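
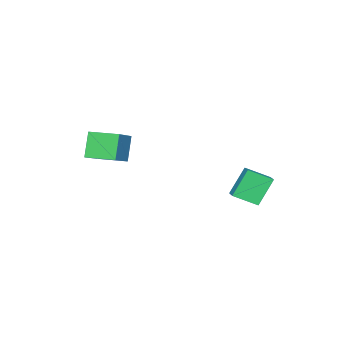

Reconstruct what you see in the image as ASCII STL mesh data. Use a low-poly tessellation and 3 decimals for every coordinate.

solid 
facet normal -0.549 0.145 0.823
outer loop
vertex -2.918 2.585 0.034
vertex -2.36 3.117 0.312
vertex -3.583 3.607 -0.589
endloop
endfacet
facet normal -0.680 -0.650 -0.339
outer loop
vertex -2.66 3.363 -1.972
vertex -2.918 2.585 0.034
vertex -3.583 3.607 -0.589
endloop
endfacet
facet normal -0.548 0.146 0.823
outer loop
vertex -3.583 3.607 -0.589
vertex -2.36 3.117 0.312
vertex -3.024 4.14 -0.311
endloop
endfacet
facet normal -0.485 0.746 -0.455
outer loop
vertex -3.024 4.14 -0.311
vertex -2.66 3.363 -1.972
vertex -3.583 3.607 -0.589
endloop
endfacet
facet normal 0.485 -0.747 0.455
outer loop
vertex -2.918 2.585 0.034
vertex -1.437 2.873 -1.071
vertex -2.36 3.117 0.312
endloop
endfacet
facet normal -0.681 -0.649 -0.339
outer loop
vertex -1.996 2.34 -1.349
vertex -2.918 2.585 0.034
vertex -2.66 3.363 -1.972
endloop
endfacet
facet normal 0.485 -0.746 0.456
outer loop
vertex -1.996 2.34 -1.349
vertex -1.437 2.873 -1.071
vertex -2.918 2.585 0.034
endloop
endfacet
facet normal 0.681 0.649 0.340
outer loop
vertex -2.36 3.117 0.312
vertex -1.437 2.873 -1.071
vertex -3.024 4.14 -0.311
endloop
endfacet
facet normal -0.485 0.747 -0.456
outer loop
vertex -2.102 3.895 -1.694
vertex -2.66 3.363 -1.972
vertex -3.024 4.14 -0.311
endloop
endfacet
facet normal 0.681 0.649 0.339
outer loop
vertex -3.024 4.14 -0.311
vertex -1.437 2.873 -1.071
vertex -2.102 3.895 -1.694
endloop
endfacet
facet normal 0.549 -0.145 -0.823
outer loop
vertex -2.102 3.895 -1.694
vertex -1.996 2.34 -1.349
vertex -2.66 3.363 -1.972
endloop
endfacet
facet normal 0.548 -0.145 -0.824
outer loop
vertex -1.437 2.873 -1.071
vertex -1.996 2.34 -1.349
vertex -2.102 3.895 -1.694
endloop
endfacet
facet normal -0.824 -0.254 -0.507
outer loop
vertex -0.069 -3.699 1.655
vertex -0.547 -2.268 1.715
vertex 0.641 -3.407 0.356
endloop
endfacet
facet normal 0.317 -0.948 -0.040
outer loop
vertex 2.247 -2.912 1.345
vertex -0.069 -3.699 1.655
vertex 0.641 -3.407 0.356
endloop
endfacet
facet normal -0.824 -0.254 -0.507
outer loop
vertex 0.641 -3.407 0.356
vertex -0.547 -2.268 1.715
vertex 0.163 -1.976 0.415
endloop
endfacet
facet normal 0.471 0.193 -0.861
outer loop
vertex 0.163 -1.976 0.415
vertex 2.247 -2.912 1.345
vertex 0.641 -3.407 0.356
endloop
endfacet
facet normal -0.471 -0.193 0.861
outer loop
vertex -0.069 -3.699 1.655
vertex 1.059 -1.773 2.704
vertex -0.547 -2.268 1.715
endloop
endfacet
facet normal 0.317 -0.948 -0.040
outer loop
vertex 1.537 -3.204 2.645
vertex -0.069 -3.699 1.655
vertex 2.247 -2.912 1.345
endloop
endfacet
facet normal -0.471 -0.193 0.861
outer loop
vertex 1.537 -3.204 2.645
vertex 1.059 -1.773 2.704
vertex -0.069 -3.699 1.655
endloop
endfacet
facet normal -0.317 0.948 0.040
outer loop
vertex -0.547 -2.268 1.715
vertex 1.059 -1.773 2.704
vertex 0.163 -1.976 0.415
endloop
endfacet
facet normal 0.471 0.193 -0.861
outer loop
vertex 1.769 -1.481 1.405
vertex 2.247 -2.912 1.345
vertex 0.163 -1.976 0.415
endloop
endfacet
facet normal -0.317 0.948 0.040
outer loop
vertex 0.163 -1.976 0.415
vertex 1.059 -1.773 2.704
vertex 1.769 -1.481 1.405
endloop
endfacet
facet normal 0.824 0.254 0.507
outer loop
vertex 1.769 -1.481 1.405
vertex 1.537 -3.204 2.645
vertex 2.247 -2.912 1.345
endloop
endfacet
facet normal 0.823 0.254 0.507
outer loop
vertex 1.059 -1.773 2.704
vertex 1.537 -3.204 2.645
vertex 1.769 -1.481 1.405
endloop
endfacet

endsolid


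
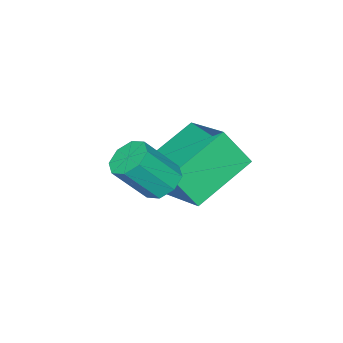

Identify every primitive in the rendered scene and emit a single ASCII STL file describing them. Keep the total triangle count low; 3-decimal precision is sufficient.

solid 
facet normal -0.505 0.376 -0.777
outer loop
vertex 2.419 3.996 1.248
vertex 1.974 4.102 1.589
vertex 2.438 4.393 1.428
endloop
endfacet
facet normal 0.862 0.174 -0.475
outer loop
vertex 2.419 3.996 1.248
vertex 2.438 4.393 1.428
vertex 3.07 3.511 2.251
endloop
endfacet
facet normal 0.862 0.174 -0.475
outer loop
vertex 3.07 3.511 2.251
vertex 2.438 4.393 1.428
vertex 3.089 3.908 2.431
endloop
endfacet
facet normal 0.504 -0.376 0.777
outer loop
vertex 3.07 3.511 2.251
vertex 3.089 3.908 2.431
vertex 2.626 3.618 2.591
endloop
endfacet
facet normal -0.505 0.375 -0.777
outer loop
vertex 2.438 4.393 1.428
vertex 1.974 4.102 1.589
vertex 2.185 4.62 1.702
endloop
endfacet
facet normal 0.640 0.767 -0.045
outer loop
vertex 2.438 4.393 1.428
vertex 2.185 4.62 1.702
vertex 3.089 3.908 2.431
endloop
endfacet
facet normal 0.641 0.766 -0.046
outer loop
vertex 3.089 3.908 2.431
vertex 2.185 4.62 1.702
vertex 2.837 4.135 2.704
endloop
endfacet
facet normal 0.504 -0.376 0.778
outer loop
vertex 3.089 3.908 2.431
vertex 2.837 4.135 2.704
vertex 2.626 3.618 2.591
endloop
endfacet
facet normal -0.504 0.375 -0.778
outer loop
vertex 2.185 4.62 1.702
vertex 1.974 4.102 1.589
vertex 1.809 4.544 1.909
endloop
endfacet
facet normal 0.043 0.910 0.412
outer loop
vertex 2.185 4.62 1.702
vertex 1.809 4.544 1.909
vertex 2.837 4.135 2.704
endloop
endfacet
facet normal 0.044 0.910 0.412
outer loop
vertex 2.837 4.135 2.704
vertex 1.809 4.544 1.909
vertex 2.46 4.059 2.912
endloop
endfacet
facet normal 0.505 -0.376 0.777
outer loop
vertex 2.837 4.135 2.704
vertex 2.46 4.059 2.912
vertex 2.626 3.618 2.591
endloop
endfacet
facet normal -0.505 0.374 -0.778
outer loop
vertex 1.809 4.544 1.909
vertex 1.974 4.102 1.589
vertex 1.53 4.209 1.929
endloop
endfacet
facet normal -0.579 0.520 0.628
outer loop
vertex 1.809 4.544 1.909
vertex 1.53 4.209 1.929
vertex 2.46 4.059 2.912
endloop
endfacet
facet normal -0.579 0.520 0.628
outer loop
vertex 2.46 4.059 2.912
vertex 1.53 4.209 1.929
vertex 2.181 3.724 2.932
endloop
endfacet
facet normal 0.506 -0.375 0.777
outer loop
vertex 2.46 4.059 2.912
vertex 2.181 3.724 2.932
vertex 2.626 3.618 2.591
endloop
endfacet
facet normal -0.504 0.376 -0.777
outer loop
vertex 1.53 4.209 1.929
vertex 1.974 4.102 1.589
vertex 1.511 3.812 1.749
endloop
endfacet
facet normal -0.862 -0.174 0.475
outer loop
vertex 1.53 4.209 1.929
vertex 1.511 3.812 1.749
vertex 2.181 3.724 2.932
endloop
endfacet
facet normal -0.862 -0.174 0.475
outer loop
vertex 2.181 3.724 2.932
vertex 1.511 3.812 1.749
vertex 2.162 3.327 2.752
endloop
endfacet
facet normal 0.505 -0.376 0.777
outer loop
vertex 2.181 3.724 2.932
vertex 2.162 3.327 2.752
vertex 2.626 3.618 2.591
endloop
endfacet
facet normal -0.504 0.376 -0.778
outer loop
vertex 1.511 3.812 1.749
vertex 1.974 4.102 1.589
vertex 1.763 3.585 1.476
endloop
endfacet
facet normal -0.641 -0.766 0.045
outer loop
vertex 1.511 3.812 1.749
vertex 1.763 3.585 1.476
vertex 2.162 3.327 2.752
endloop
endfacet
facet normal -0.640 -0.767 0.045
outer loop
vertex 2.162 3.327 2.752
vertex 1.763 3.585 1.476
vertex 2.415 3.1 2.478
endloop
endfacet
facet normal 0.505 -0.375 0.777
outer loop
vertex 2.162 3.327 2.752
vertex 2.415 3.1 2.478
vertex 2.626 3.618 2.591
endloop
endfacet
facet normal -0.505 0.376 -0.777
outer loop
vertex 1.763 3.585 1.476
vertex 1.974 4.102 1.589
vertex 2.14 3.661 1.268
endloop
endfacet
facet normal -0.044 -0.910 -0.412
outer loop
vertex 1.763 3.585 1.476
vertex 2.14 3.661 1.268
vertex 2.415 3.1 2.478
endloop
endfacet
facet normal -0.043 -0.910 -0.412
outer loop
vertex 2.415 3.1 2.478
vertex 2.14 3.661 1.268
vertex 2.791 3.176 2.271
endloop
endfacet
facet normal 0.504 -0.375 0.778
outer loop
vertex 2.415 3.1 2.478
vertex 2.791 3.176 2.271
vertex 2.626 3.618 2.591
endloop
endfacet
facet normal -0.506 0.375 -0.777
outer loop
vertex 2.14 3.661 1.268
vertex 1.974 4.102 1.589
vertex 2.419 3.996 1.248
endloop
endfacet
facet normal 0.579 -0.520 -0.628
outer loop
vertex 2.14 3.661 1.268
vertex 2.419 3.996 1.248
vertex 2.791 3.176 2.271
endloop
endfacet
facet normal 0.579 -0.520 -0.628
outer loop
vertex 2.791 3.176 2.271
vertex 2.419 3.996 1.248
vertex 3.07 3.511 2.251
endloop
endfacet
facet normal 0.505 -0.374 0.778
outer loop
vertex 2.791 3.176 2.271
vertex 3.07 3.511 2.251
vertex 2.626 3.618 2.591
endloop
endfacet
facet normal -0.304 0.477 -0.824
outer loop
vertex -0.311 4.919 1.369
vertex 1.336 4.638 0.598
vertex -0.845 3.499 0.744
endloop
endfacet
facet normal -0.895 0.152 0.419
outer loop
vertex -0.476 2.922 1.742
vertex -0.311 4.919 1.369
vertex -0.845 3.499 0.744
endloop
endfacet
facet normal -0.304 0.477 -0.824
outer loop
vertex -0.845 3.499 0.744
vertex 1.336 4.638 0.598
vertex 0.802 3.219 -0.026
endloop
endfacet
facet normal -0.325 -0.866 -0.380
outer loop
vertex 0.802 3.219 -0.026
vertex -0.476 2.922 1.742
vertex -0.845 3.499 0.744
endloop
endfacet
facet normal 0.326 0.866 0.380
outer loop
vertex -0.311 4.919 1.369
vertex 1.705 4.061 1.596
vertex 1.336 4.638 0.598
endloop
endfacet
facet normal -0.895 0.152 0.419
outer loop
vertex 0.058 4.341 2.366
vertex -0.311 4.919 1.369
vertex -0.476 2.922 1.742
endloop
endfacet
facet normal 0.325 0.865 0.381
outer loop
vertex 0.058 4.341 2.366
vertex 1.705 4.061 1.596
vertex -0.311 4.919 1.369
endloop
endfacet
facet normal 0.895 -0.153 -0.419
outer loop
vertex 1.336 4.638 0.598
vertex 1.705 4.061 1.596
vertex 0.802 3.219 -0.026
endloop
endfacet
facet normal -0.326 -0.865 -0.381
outer loop
vertex 1.171 2.641 0.971
vertex -0.476 2.922 1.742
vertex 0.802 3.219 -0.026
endloop
endfacet
facet normal 0.895 -0.152 -0.419
outer loop
vertex 0.802 3.219 -0.026
vertex 1.705 4.061 1.596
vertex 1.171 2.641 0.971
endloop
endfacet
facet normal 0.305 -0.477 0.824
outer loop
vertex 1.171 2.641 0.971
vertex 0.058 4.341 2.366
vertex -0.476 2.922 1.742
endloop
endfacet
facet normal 0.304 -0.477 0.824
outer loop
vertex 1.705 4.061 1.596
vertex 0.058 4.341 2.366
vertex 1.171 2.641 0.971
endloop
endfacet

endsolid


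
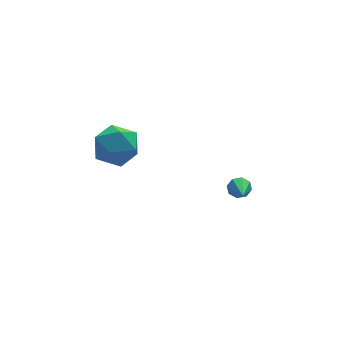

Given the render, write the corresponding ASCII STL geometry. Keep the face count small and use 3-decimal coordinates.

solid 
facet normal -0.935 0.354 -0.030
outer loop
vertex -3.345 4.439 1.891
vertex -3.737 3.393 1.753
vertex -3.611 3.814 2.789
endloop
endfacet
facet normal -0.519 0.766 0.379
outer loop
vertex -3.345 4.439 1.891
vertex -3.611 3.814 2.789
vertex -2.678 4.442 2.797
endloop
endfacet
facet normal 0.024 0.999 -0.021
outer loop
vertex -3.345 4.439 1.891
vertex -2.678 4.442 2.797
vertex -2.227 4.409 1.767
endloop
endfacet
facet normal -0.056 0.733 -0.678
outer loop
vertex -3.345 4.439 1.891
vertex -2.227 4.409 1.767
vertex -2.882 3.761 1.121
endloop
endfacet
facet normal -0.649 0.333 -0.684
outer loop
vertex -3.345 4.439 1.891
vertex -2.882 3.761 1.121
vertex -3.737 3.393 1.753
endloop
endfacet
facet normal -0.249 0.359 0.899
outer loop
vertex -2.678 4.442 2.797
vertex -3.611 3.814 2.789
vertex -2.658 3.399 3.219
endloop
endfacet
facet normal -0.922 -0.307 0.237
outer loop
vertex -3.611 3.814 2.789
vertex -3.737 3.393 1.753
vertex -3.313 2.751 2.573
endloop
endfacet
facet normal -0.460 -0.341 -0.820
outer loop
vertex -3.737 3.393 1.753
vertex -2.882 3.761 1.121
vertex -2.862 2.718 1.543
endloop
endfacet
facet normal 0.499 0.305 -0.811
outer loop
vertex -2.882 3.761 1.121
vertex -2.227 4.409 1.767
vertex -1.929 3.346 1.551
endloop
endfacet
facet normal 0.628 0.736 0.252
outer loop
vertex -2.227 4.409 1.767
vertex -2.678 4.442 2.797
vertex -1.803 3.767 2.587
endloop
endfacet
facet normal 0.056 -0.733 0.678
outer loop
vertex -2.195 2.721 2.449
vertex -2.658 3.399 3.219
vertex -3.313 2.751 2.573
endloop
endfacet
facet normal -0.024 -0.999 0.021
outer loop
vertex -2.195 2.721 2.449
vertex -3.313 2.751 2.573
vertex -2.862 2.718 1.543
endloop
endfacet
facet normal 0.519 -0.766 -0.379
outer loop
vertex -2.195 2.721 2.449
vertex -2.862 2.718 1.543
vertex -1.929 3.346 1.551
endloop
endfacet
facet normal 0.935 -0.354 0.030
outer loop
vertex -2.195 2.721 2.449
vertex -1.929 3.346 1.551
vertex -1.803 3.767 2.587
endloop
endfacet
facet normal 0.649 -0.333 0.684
outer loop
vertex -2.195 2.721 2.449
vertex -1.803 3.767 2.587
vertex -2.658 3.399 3.219
endloop
endfacet
facet normal -0.499 -0.305 0.811
outer loop
vertex -3.313 2.751 2.573
vertex -2.658 3.399 3.219
vertex -3.611 3.814 2.789
endloop
endfacet
facet normal -0.628 -0.736 -0.252
outer loop
vertex -2.862 2.718 1.543
vertex -3.313 2.751 2.573
vertex -3.737 3.393 1.753
endloop
endfacet
facet normal 0.249 -0.359 -0.899
outer loop
vertex -1.929 3.346 1.551
vertex -2.862 2.718 1.543
vertex -2.882 3.761 1.121
endloop
endfacet
facet normal 0.922 0.307 -0.237
outer loop
vertex -1.803 3.767 2.587
vertex -1.929 3.346 1.551
vertex -2.227 4.409 1.767
endloop
endfacet
facet normal 0.460 0.341 0.820
outer loop
vertex -2.658 3.399 3.219
vertex -1.803 3.767 2.587
vertex -2.678 4.442 2.797
endloop
endfacet
facet normal 0.240 0.847 -0.474
outer loop
vertex 3.369 3.744 -2.43
vertex 2.873 3.738 -2.692
vertex 3.065 3.953 -2.211
endloop
endfacet
facet normal 0.551 -0.070 0.832
outer loop
vertex 3.369 3.744 -2.43
vertex 3.065 3.953 -2.211
vertex 2.507 2.442 -1.968
endloop
endfacet
facet normal 0.241 0.847 -0.475
outer loop
vertex 3.065 3.953 -2.211
vertex 2.873 3.738 -2.692
vertex 2.649 4.036 -2.274
endloop
endfacet
facet normal -0.108 0.197 0.974
outer loop
vertex 3.065 3.953 -2.211
vertex 2.649 4.036 -2.274
vertex 2.507 2.442 -1.968
endloop
endfacet
facet normal 0.239 0.847 -0.475
outer loop
vertex 2.649 4.036 -2.274
vertex 2.873 3.738 -2.692
vertex 2.365 3.944 -2.581
endloop
endfacet
facet normal -0.748 0.189 0.636
outer loop
vertex 2.649 4.036 -2.274
vertex 2.365 3.944 -2.581
vertex 2.507 2.442 -1.968
endloop
endfacet
facet normal 0.241 0.848 -0.471
outer loop
vertex 2.365 3.944 -2.581
vertex 2.873 3.738 -2.692
vertex 2.378 3.733 -2.954
endloop
endfacet
facet normal -0.996 -0.088 0.015
outer loop
vertex 2.365 3.944 -2.581
vertex 2.378 3.733 -2.954
vertex 2.507 2.442 -1.968
endloop
endfacet
facet normal 0.242 0.847 -0.473
outer loop
vertex 2.378 3.733 -2.954
vertex 2.873 3.738 -2.692
vertex 2.682 3.524 -3.173
endloop
endfacet
facet normal -0.705 -0.473 -0.528
outer loop
vertex 2.378 3.733 -2.954
vertex 2.682 3.524 -3.173
vertex 2.507 2.442 -1.968
endloop
endfacet
facet normal 0.241 0.848 -0.473
outer loop
vertex 2.682 3.524 -3.173
vertex 2.873 3.738 -2.692
vertex 3.098 3.441 -3.11
endloop
endfacet
facet normal -0.046 -0.740 -0.671
outer loop
vertex 2.682 3.524 -3.173
vertex 3.098 3.441 -3.11
vertex 2.507 2.442 -1.968
endloop
endfacet
facet normal 0.238 0.848 -0.474
outer loop
vertex 3.098 3.441 -3.11
vertex 2.873 3.738 -2.692
vertex 3.382 3.533 -2.803
endloop
endfacet
facet normal 0.596 -0.732 -0.332
outer loop
vertex 3.098 3.441 -3.11
vertex 3.382 3.533 -2.803
vertex 2.507 2.442 -1.968
endloop
endfacet
facet normal 0.239 0.849 -0.472
outer loop
vertex 3.382 3.533 -2.803
vertex 2.873 3.738 -2.692
vertex 3.369 3.744 -2.43
endloop
endfacet
facet normal 0.842 -0.456 0.287
outer loop
vertex 3.382 3.533 -2.803
vertex 3.369 3.744 -2.43
vertex 2.507 2.442 -1.968
endloop
endfacet

endsolid


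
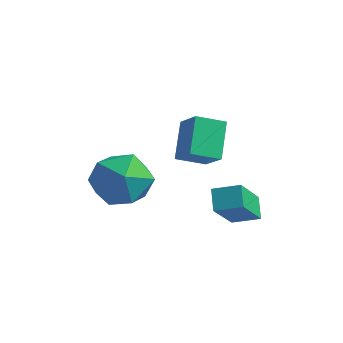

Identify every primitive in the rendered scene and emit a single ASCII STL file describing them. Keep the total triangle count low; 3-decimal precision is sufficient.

solid 
facet normal -0.536 0.518 0.666
outer loop
vertex -1.39 1.504 -0.791
vertex -0.596 1.967 -0.513
vertex -1.696 2.769 -2.021
endloop
endfacet
facet normal -0.826 -0.482 -0.290
outer loop
vertex -1.224 2.313 -2.607
vertex -1.39 1.504 -0.791
vertex -1.696 2.769 -2.021
endloop
endfacet
facet normal -0.536 0.518 0.667
outer loop
vertex -1.696 2.769 -2.021
vertex -0.596 1.967 -0.513
vertex -0.902 3.232 -1.742
endloop
endfacet
facet normal -0.171 0.706 -0.687
outer loop
vertex -0.902 3.232 -1.742
vertex -1.224 2.313 -2.607
vertex -1.696 2.769 -2.021
endloop
endfacet
facet normal 0.171 -0.706 0.687
outer loop
vertex -1.39 1.504 -0.791
vertex -0.124 1.511 -1.099
vertex -0.596 1.967 -0.513
endloop
endfacet
facet normal -0.827 -0.482 -0.290
outer loop
vertex -0.918 1.048 -1.378
vertex -1.39 1.504 -0.791
vertex -1.224 2.313 -2.607
endloop
endfacet
facet normal 0.171 -0.707 0.686
outer loop
vertex -0.918 1.048 -1.378
vertex -0.124 1.511 -1.099
vertex -1.39 1.504 -0.791
endloop
endfacet
facet normal 0.827 0.482 0.291
outer loop
vertex -0.596 1.967 -0.513
vertex -0.124 1.511 -1.099
vertex -0.902 3.232 -1.742
endloop
endfacet
facet normal -0.172 0.706 -0.687
outer loop
vertex -0.43 2.776 -2.329
vertex -1.224 2.313 -2.607
vertex -0.902 3.232 -1.742
endloop
endfacet
facet normal 0.827 0.482 0.290
outer loop
vertex -0.902 3.232 -1.742
vertex -0.124 1.511 -1.099
vertex -0.43 2.776 -2.329
endloop
endfacet
facet normal 0.536 -0.518 -0.667
outer loop
vertex -0.43 2.776 -2.329
vertex -0.918 1.048 -1.378
vertex -1.224 2.313 -2.607
endloop
endfacet
facet normal 0.536 -0.518 -0.666
outer loop
vertex -0.124 1.511 -1.099
vertex -0.918 1.048 -1.378
vertex -0.43 2.776 -2.329
endloop
endfacet
facet normal -0.353 0.585 0.730
outer loop
vertex -2.443 1.282 1.872
vertex -1.574 0.971 2.541
vertex -1.884 2.069 1.512
endloop
endfacet
facet normal -0.762 0.273 -0.587
outer loop
vertex -1.366 1.209 0.439
vertex -2.443 1.282 1.872
vertex -1.884 2.069 1.512
endloop
endfacet
facet normal -0.353 0.585 0.730
outer loop
vertex -1.884 2.069 1.512
vertex -1.574 0.971 2.541
vertex -1.015 1.757 2.182
endloop
endfacet
facet normal 0.543 0.763 -0.349
outer loop
vertex -1.015 1.757 2.182
vertex -1.366 1.209 0.439
vertex -1.884 2.069 1.512
endloop
endfacet
facet normal -0.543 -0.764 0.350
outer loop
vertex -2.443 1.282 1.872
vertex -1.056 0.111 1.468
vertex -1.574 0.971 2.541
endloop
endfacet
facet normal -0.762 0.274 -0.587
outer loop
vertex -1.925 0.423 0.798
vertex -2.443 1.282 1.872
vertex -1.366 1.209 0.439
endloop
endfacet
facet normal -0.543 -0.764 0.349
outer loop
vertex -1.925 0.423 0.798
vertex -1.056 0.111 1.468
vertex -2.443 1.282 1.872
endloop
endfacet
facet normal 0.762 -0.274 0.587
outer loop
vertex -1.574 0.971 2.541
vertex -1.056 0.111 1.468
vertex -1.015 1.757 2.182
endloop
endfacet
facet normal 0.542 0.764 -0.349
outer loop
vertex -0.497 0.898 1.108
vertex -1.366 1.209 0.439
vertex -1.015 1.757 2.182
endloop
endfacet
facet normal 0.763 -0.273 0.586
outer loop
vertex -1.015 1.757 2.182
vertex -1.056 0.111 1.468
vertex -0.497 0.898 1.108
endloop
endfacet
facet normal 0.353 -0.585 -0.730
outer loop
vertex -0.497 0.898 1.108
vertex -1.925 0.423 0.798
vertex -1.366 1.209 0.439
endloop
endfacet
facet normal 0.353 -0.585 -0.730
outer loop
vertex -1.056 0.111 1.468
vertex -1.925 0.423 0.798
vertex -0.497 0.898 1.108
endloop
endfacet
facet normal 0.455 0.732 0.507
outer loop
vertex -3.755 1.153 -0.534
vertex -3.616 0.436 0.376
vertex -2.794 0.496 -0.449
endloop
endfacet
facet normal 0.565 0.802 -0.194
outer loop
vertex -3.755 1.153 -0.534
vertex -2.794 0.496 -0.449
vertex -3.326 0.622 -1.48
endloop
endfacet
facet normal -0.071 0.856 -0.513
outer loop
vertex -3.755 1.153 -0.534
vertex -3.326 0.622 -1.48
vertex -4.478 0.639 -1.292
endloop
endfacet
facet normal -0.574 0.819 -0.008
outer loop
vertex -3.755 1.153 -0.534
vertex -4.478 0.639 -1.292
vertex -4.657 0.524 -0.145
endloop
endfacet
facet normal -0.249 0.742 0.623
outer loop
vertex -3.755 1.153 -0.534
vertex -4.657 0.524 -0.145
vertex -3.616 0.436 0.376
endloop
endfacet
facet normal 0.880 0.206 -0.429
outer loop
vertex -3.326 0.622 -1.48
vertex -2.794 0.496 -0.449
vertex -2.923 -0.424 -1.155
endloop
endfacet
facet normal 0.702 0.092 0.706
outer loop
vertex -2.794 0.496 -0.449
vertex -3.616 0.436 0.376
vertex -3.102 -0.539 -0.008
endloop
endfacet
facet normal -0.438 0.109 0.893
outer loop
vertex -3.616 0.436 0.376
vertex -4.657 0.524 -0.145
vertex -4.254 -0.522 0.18
endloop
endfacet
facet normal -0.964 0.233 -0.127
outer loop
vertex -4.657 0.524 -0.145
vertex -4.478 0.639 -1.292
vertex -4.786 -0.396 -0.851
endloop
endfacet
facet normal -0.150 0.293 -0.944
outer loop
vertex -4.478 0.639 -1.292
vertex -3.326 0.622 -1.48
vertex -3.964 -0.336 -1.676
endloop
endfacet
facet normal 0.574 -0.819 0.008
outer loop
vertex -3.825 -1.053 -0.766
vertex -2.923 -0.424 -1.155
vertex -3.102 -0.539 -0.008
endloop
endfacet
facet normal 0.071 -0.856 0.513
outer loop
vertex -3.825 -1.053 -0.766
vertex -3.102 -0.539 -0.008
vertex -4.254 -0.522 0.18
endloop
endfacet
facet normal -0.565 -0.802 0.194
outer loop
vertex -3.825 -1.053 -0.766
vertex -4.254 -0.522 0.18
vertex -4.786 -0.396 -0.851
endloop
endfacet
facet normal -0.455 -0.732 -0.507
outer loop
vertex -3.825 -1.053 -0.766
vertex -4.786 -0.396 -0.851
vertex -3.964 -0.336 -1.676
endloop
endfacet
facet normal 0.249 -0.742 -0.623
outer loop
vertex -3.825 -1.053 -0.766
vertex -3.964 -0.336 -1.676
vertex -2.923 -0.424 -1.155
endloop
endfacet
facet normal 0.964 -0.233 0.127
outer loop
vertex -3.102 -0.539 -0.008
vertex -2.923 -0.424 -1.155
vertex -2.794 0.496 -0.449
endloop
endfacet
facet normal 0.150 -0.293 0.944
outer loop
vertex -4.254 -0.522 0.18
vertex -3.102 -0.539 -0.008
vertex -3.616 0.436 0.376
endloop
endfacet
facet normal -0.880 -0.206 0.429
outer loop
vertex -4.786 -0.396 -0.851
vertex -4.254 -0.522 0.18
vertex -4.657 0.524 -0.145
endloop
endfacet
facet normal -0.702 -0.092 -0.706
outer loop
vertex -3.964 -0.336 -1.676
vertex -4.786 -0.396 -0.851
vertex -4.478 0.639 -1.292
endloop
endfacet
facet normal 0.438 -0.109 -0.893
outer loop
vertex -2.923 -0.424 -1.155
vertex -3.964 -0.336 -1.676
vertex -3.326 0.622 -1.48
endloop
endfacet

endsolid


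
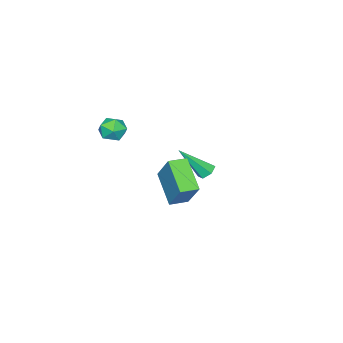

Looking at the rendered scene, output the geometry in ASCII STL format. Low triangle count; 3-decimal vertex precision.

solid 
facet normal -0.421 0.501 -0.756
outer loop
vertex -3.75 -0.368 -3.563
vertex -4.258 -0.496 -3.365
vertex -4.002 -0.027 -3.197
endloop
endfacet
facet normal 0.862 0.488 0.138
outer loop
vertex -3.75 -0.368 -3.563
vertex -4.002 -0.027 -3.197
vertex -3.362 -1.564 -1.755
endloop
endfacet
facet normal -0.422 0.501 -0.755
outer loop
vertex -4.002 -0.027 -3.197
vertex -4.258 -0.496 -3.365
vertex -4.51 -0.155 -2.998
endloop
endfacet
facet normal 0.099 0.702 0.705
outer loop
vertex -4.002 -0.027 -3.197
vertex -4.51 -0.155 -2.998
vertex -3.362 -1.564 -1.755
endloop
endfacet
facet normal -0.421 0.502 -0.755
outer loop
vertex -4.51 -0.155 -2.998
vertex -4.258 -0.496 -3.365
vertex -4.766 -0.623 -3.166
endloop
endfacet
facet normal -0.670 0.103 0.735
outer loop
vertex -4.51 -0.155 -2.998
vertex -4.766 -0.623 -3.166
vertex -3.362 -1.564 -1.755
endloop
endfacet
facet normal -0.421 0.502 -0.755
outer loop
vertex -4.766 -0.623 -3.166
vertex -4.258 -0.496 -3.365
vertex -4.515 -0.964 -3.533
endloop
endfacet
facet normal -0.675 -0.710 0.198
outer loop
vertex -4.766 -0.623 -3.166
vertex -4.515 -0.964 -3.533
vertex -3.362 -1.564 -1.755
endloop
endfacet
facet normal -0.420 0.502 -0.756
outer loop
vertex -4.515 -0.964 -3.533
vertex -4.258 -0.496 -3.365
vertex -4.007 -0.837 -3.731
endloop
endfacet
facet normal 0.088 -0.925 -0.369
outer loop
vertex -4.515 -0.964 -3.533
vertex -4.007 -0.837 -3.731
vertex -3.362 -1.564 -1.755
endloop
endfacet
facet normal -0.421 0.501 -0.756
outer loop
vertex -4.007 -0.837 -3.731
vertex -4.258 -0.496 -3.365
vertex -3.75 -0.368 -3.563
endloop
endfacet
facet normal 0.857 -0.326 -0.400
outer loop
vertex -4.007 -0.837 -3.731
vertex -3.75 -0.368 -3.563
vertex -3.362 -1.564 -1.755
endloop
endfacet
facet normal -0.529 -0.180 0.829
outer loop
vertex -0.385 -2.679 1.527
vertex 0.072 -3.303 1.683
vertex 0.267 -2.591 1.962
endloop
endfacet
facet normal -0.522 0.517 0.678
outer loop
vertex -0.385 -2.679 1.527
vertex 0.267 -2.591 1.962
vertex 0.084 -2.056 1.413
endloop
endfacet
facet normal -0.796 0.604 0.025
outer loop
vertex -0.385 -2.679 1.527
vertex 0.084 -2.056 1.413
vertex -0.224 -2.436 0.794
endloop
endfacet
facet normal -0.973 -0.040 -0.227
outer loop
vertex -0.385 -2.679 1.527
vertex -0.224 -2.436 0.794
vertex -0.231 -3.207 0.961
endloop
endfacet
facet normal -0.808 -0.524 0.269
outer loop
vertex -0.385 -2.679 1.527
vertex -0.231 -3.207 0.961
vertex 0.072 -3.303 1.683
endloop
endfacet
facet normal 0.156 0.733 0.662
outer loop
vertex 0.084 -2.056 1.413
vertex 0.267 -2.591 1.962
vertex 0.831 -2.293 1.499
endloop
endfacet
facet normal 0.146 -0.395 0.907
outer loop
vertex 0.267 -2.591 1.962
vertex 0.072 -3.303 1.683
vertex 0.824 -3.064 1.666
endloop
endfacet
facet normal -0.302 -0.953 0.000
outer loop
vertex 0.072 -3.303 1.683
vertex -0.231 -3.207 0.961
vertex 0.516 -3.444 1.047
endloop
endfacet
facet normal -0.571 -0.169 -0.804
outer loop
vertex -0.231 -3.207 0.961
vertex -0.224 -2.436 0.794
vertex 0.333 -2.909 0.498
endloop
endfacet
facet normal -0.287 0.873 -0.394
outer loop
vertex -0.224 -2.436 0.794
vertex 0.084 -2.056 1.413
vertex 0.528 -2.197 0.777
endloop
endfacet
facet normal 0.973 0.040 0.227
outer loop
vertex 0.985 -2.821 0.933
vertex 0.831 -2.293 1.499
vertex 0.824 -3.064 1.666
endloop
endfacet
facet normal 0.796 -0.604 -0.025
outer loop
vertex 0.985 -2.821 0.933
vertex 0.824 -3.064 1.666
vertex 0.516 -3.444 1.047
endloop
endfacet
facet normal 0.522 -0.517 -0.678
outer loop
vertex 0.985 -2.821 0.933
vertex 0.516 -3.444 1.047
vertex 0.333 -2.909 0.498
endloop
endfacet
facet normal 0.529 0.180 -0.829
outer loop
vertex 0.985 -2.821 0.933
vertex 0.333 -2.909 0.498
vertex 0.528 -2.197 0.777
endloop
endfacet
facet normal 0.808 0.524 -0.269
outer loop
vertex 0.985 -2.821 0.933
vertex 0.528 -2.197 0.777
vertex 0.831 -2.293 1.499
endloop
endfacet
facet normal 0.571 0.169 0.804
outer loop
vertex 0.824 -3.064 1.666
vertex 0.831 -2.293 1.499
vertex 0.267 -2.591 1.962
endloop
endfacet
facet normal 0.287 -0.873 0.394
outer loop
vertex 0.516 -3.444 1.047
vertex 0.824 -3.064 1.666
vertex 0.072 -3.303 1.683
endloop
endfacet
facet normal -0.156 -0.733 -0.662
outer loop
vertex 0.333 -2.909 0.498
vertex 0.516 -3.444 1.047
vertex -0.231 -3.207 0.961
endloop
endfacet
facet normal -0.146 0.395 -0.907
outer loop
vertex 0.528 -2.197 0.777
vertex 0.333 -2.909 0.498
vertex -0.224 -2.436 0.794
endloop
endfacet
facet normal 0.302 0.953 -0.000
outer loop
vertex 0.831 -2.293 1.499
vertex 0.528 -2.197 0.777
vertex 0.084 -2.056 1.413
endloop
endfacet
facet normal -0.853 0.520 -0.048
outer loop
vertex 1.017 1.481 0.362
vertex 1.529 2.463 1.906
vertex 1.858 2.76 -0.73
endloop
endfacet
facet normal -0.270 -0.517 -0.813
outer loop
vertex 2.651 2.277 -0.686
vertex 1.017 1.481 0.362
vertex 1.858 2.76 -0.73
endloop
endfacet
facet normal -0.853 0.519 -0.048
outer loop
vertex 1.858 2.76 -0.73
vertex 1.529 2.463 1.906
vertex 2.369 3.742 0.813
endloop
endfacet
facet normal 0.447 0.680 -0.581
outer loop
vertex 2.369 3.742 0.813
vertex 2.651 2.277 -0.686
vertex 1.858 2.76 -0.73
endloop
endfacet
facet normal -0.447 -0.680 0.581
outer loop
vertex 1.017 1.481 0.362
vertex 2.322 1.98 1.95
vertex 1.529 2.463 1.906
endloop
endfacet
facet normal -0.269 -0.518 -0.812
outer loop
vertex 1.811 0.998 0.407
vertex 1.017 1.481 0.362
vertex 2.651 2.277 -0.686
endloop
endfacet
facet normal -0.447 -0.680 0.581
outer loop
vertex 1.811 0.998 0.407
vertex 2.322 1.98 1.95
vertex 1.017 1.481 0.362
endloop
endfacet
facet normal 0.270 0.517 0.812
outer loop
vertex 1.529 2.463 1.906
vertex 2.322 1.98 1.95
vertex 2.369 3.742 0.813
endloop
endfacet
facet normal 0.447 0.680 -0.581
outer loop
vertex 3.163 3.259 0.858
vertex 2.651 2.277 -0.686
vertex 2.369 3.742 0.813
endloop
endfacet
facet normal 0.269 0.517 0.813
outer loop
vertex 2.369 3.742 0.813
vertex 2.322 1.98 1.95
vertex 3.163 3.259 0.858
endloop
endfacet
facet normal 0.853 -0.520 0.048
outer loop
vertex 3.163 3.259 0.858
vertex 1.811 0.998 0.407
vertex 2.651 2.277 -0.686
endloop
endfacet
facet normal 0.853 -0.520 0.048
outer loop
vertex 2.322 1.98 1.95
vertex 1.811 0.998 0.407
vertex 3.163 3.259 0.858
endloop
endfacet

endsolid


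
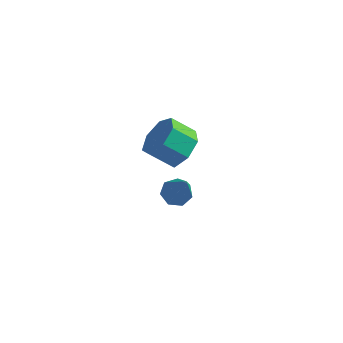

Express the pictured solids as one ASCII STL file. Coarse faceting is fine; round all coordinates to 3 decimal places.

solid 
facet normal -0.334 0.423 -0.842
outer loop
vertex -0.006 0.822 -5.143
vertex -0.365 1.178 -4.822
vertex 0.2 1.277 -4.996
endloop
endfacet
facet normal 0.912 -0.338 -0.231
outer loop
vertex -0.006 0.822 -5.143
vertex 0.2 1.277 -4.996
vertex 0.325 0.302 -3.078
endloop
endfacet
facet normal -0.334 0.422 -0.843
outer loop
vertex 0.2 1.277 -4.996
vertex -0.365 1.178 -4.822
vertex -0.02 1.658 -4.718
endloop
endfacet
facet normal 0.900 0.410 0.150
outer loop
vertex 0.2 1.277 -4.996
vertex -0.02 1.658 -4.718
vertex 0.325 0.302 -3.078
endloop
endfacet
facet normal -0.335 0.423 -0.842
outer loop
vertex -0.02 1.658 -4.718
vertex -0.365 1.178 -4.822
vertex -0.5 1.678 -4.517
endloop
endfacet
facet normal 0.274 0.769 0.578
outer loop
vertex -0.02 1.658 -4.718
vertex -0.5 1.678 -4.517
vertex 0.325 0.302 -3.078
endloop
endfacet
facet normal -0.334 0.424 -0.842
outer loop
vertex -0.5 1.678 -4.517
vertex -0.365 1.178 -4.822
vertex -0.879 1.322 -4.546
endloop
endfacet
facet normal -0.496 0.468 0.732
outer loop
vertex -0.5 1.678 -4.517
vertex -0.879 1.322 -4.546
vertex 0.325 0.302 -3.078
endloop
endfacet
facet normal -0.333 0.424 -0.842
outer loop
vertex -0.879 1.322 -4.546
vertex -0.365 1.178 -4.822
vertex -0.871 0.858 -4.783
endloop
endfacet
facet normal -0.828 -0.266 0.494
outer loop
vertex -0.879 1.322 -4.546
vertex -0.871 0.858 -4.783
vertex 0.325 0.302 -3.078
endloop
endfacet
facet normal -0.332 0.423 -0.843
outer loop
vertex -0.871 0.858 -4.783
vertex -0.365 1.178 -4.822
vertex -0.482 0.635 -5.048
endloop
endfacet
facet normal -0.473 -0.880 0.045
outer loop
vertex -0.871 0.858 -4.783
vertex -0.482 0.635 -5.048
vertex 0.325 0.302 -3.078
endloop
endfacet
facet normal -0.334 0.423 -0.842
outer loop
vertex -0.482 0.635 -5.048
vertex -0.365 1.178 -4.822
vertex -0.006 0.822 -5.143
endloop
endfacet
facet normal 0.303 -0.912 -0.278
outer loop
vertex -0.482 0.635 -5.048
vertex -0.006 0.822 -5.143
vertex 0.325 0.302 -3.078
endloop
endfacet
facet normal 0.742 0.217 -0.634
outer loop
vertex 0.822 -0.939 -0.385
vertex 0.381 -0.272 -0.672
vertex 0.938 -0.302 -0.031
endloop
endfacet
facet normal 0.652 -0.455 0.606
outer loop
vertex 0.822 -0.939 -0.385
vertex 0.938 -0.302 -0.031
vertex 0.021 -1.175 0.3
endloop
endfacet
facet normal 0.652 -0.455 0.607
outer loop
vertex 0.021 -1.175 0.3
vertex 0.938 -0.302 -0.031
vertex 0.136 -0.538 0.654
endloop
endfacet
facet normal -0.742 -0.218 0.634
outer loop
vertex 0.021 -1.175 0.3
vertex 0.136 -0.538 0.654
vertex -0.421 -0.508 0.012
endloop
endfacet
facet normal 0.742 0.219 -0.634
outer loop
vertex 0.938 -0.302 -0.031
vertex 0.381 -0.272 -0.672
vertex 0.633 0.357 -0.16
endloop
endfacet
facet normal 0.528 0.392 0.753
outer loop
vertex 0.938 -0.302 -0.031
vertex 0.633 0.357 -0.16
vertex 0.136 -0.538 0.654
endloop
endfacet
facet normal 0.529 0.391 0.753
outer loop
vertex 0.136 -0.538 0.654
vertex 0.633 0.357 -0.16
vertex -0.168 0.121 0.525
endloop
endfacet
facet normal -0.742 -0.218 0.634
outer loop
vertex 0.136 -0.538 0.654
vertex -0.168 0.121 0.525
vertex -0.421 -0.508 0.012
endloop
endfacet
facet normal 0.742 0.218 -0.633
outer loop
vertex 0.633 0.357 -0.16
vertex 0.381 -0.272 -0.672
vertex 0.139 0.543 -0.675
endloop
endfacet
facet normal 0.007 0.943 0.333
outer loop
vertex 0.633 0.357 -0.16
vertex 0.139 0.543 -0.675
vertex -0.168 0.121 0.525
endloop
endfacet
facet normal 0.007 0.943 0.333
outer loop
vertex -0.168 0.121 0.525
vertex 0.139 0.543 -0.675
vertex -0.662 0.307 0.01
endloop
endfacet
facet normal -0.742 -0.218 0.633
outer loop
vertex -0.168 0.121 0.525
vertex -0.662 0.307 0.01
vertex -0.421 -0.508 0.012
endloop
endfacet
facet normal 0.742 0.218 -0.633
outer loop
vertex 0.139 0.543 -0.675
vertex 0.381 -0.272 -0.672
vertex -0.173 0.115 -1.188
endloop
endfacet
facet normal -0.520 0.784 -0.338
outer loop
vertex 0.139 0.543 -0.675
vertex -0.173 0.115 -1.188
vertex -0.662 0.307 0.01
endloop
endfacet
facet normal -0.520 0.785 -0.338
outer loop
vertex -0.662 0.307 0.01
vertex -0.173 0.115 -1.188
vertex -0.975 -0.121 -0.503
endloop
endfacet
facet normal -0.742 -0.218 0.634
outer loop
vertex -0.662 0.307 0.01
vertex -0.975 -0.121 -0.503
vertex -0.421 -0.508 0.012
endloop
endfacet
facet normal 0.742 0.218 -0.633
outer loop
vertex -0.173 0.115 -1.188
vertex 0.381 -0.272 -0.672
vertex -0.068 -0.605 -1.313
endloop
endfacet
facet normal -0.655 0.035 -0.755
outer loop
vertex -0.173 0.115 -1.188
vertex -0.068 -0.605 -1.313
vertex -0.975 -0.121 -0.503
endloop
endfacet
facet normal -0.655 0.036 -0.755
outer loop
vertex -0.975 -0.121 -0.503
vertex -0.068 -0.605 -1.313
vertex -0.87 -0.84 -0.628
endloop
endfacet
facet normal -0.742 -0.219 0.634
outer loop
vertex -0.975 -0.121 -0.503
vertex -0.87 -0.84 -0.628
vertex -0.421 -0.508 0.012
endloop
endfacet
facet normal 0.743 0.218 -0.633
outer loop
vertex -0.068 -0.605 -1.313
vertex 0.381 -0.272 -0.672
vertex 0.375 -1.074 -0.955
endloop
endfacet
facet normal -0.297 -0.741 -0.602
outer loop
vertex -0.068 -0.605 -1.313
vertex 0.375 -1.074 -0.955
vertex -0.87 -0.84 -0.628
endloop
endfacet
facet normal -0.298 -0.740 -0.603
outer loop
vertex -0.87 -0.84 -0.628
vertex 0.375 -1.074 -0.955
vertex -0.427 -1.309 -0.271
endloop
endfacet
facet normal -0.742 -0.218 0.634
outer loop
vertex -0.87 -0.84 -0.628
vertex -0.427 -1.309 -0.271
vertex -0.421 -0.508 0.012
endloop
endfacet
facet normal 0.742 0.218 -0.634
outer loop
vertex 0.375 -1.074 -0.955
vertex 0.381 -0.272 -0.672
vertex 0.822 -0.939 -0.385
endloop
endfacet
facet normal 0.284 -0.959 0.004
outer loop
vertex 0.375 -1.074 -0.955
vertex 0.822 -0.939 -0.385
vertex -0.427 -1.309 -0.271
endloop
endfacet
facet normal 0.284 -0.959 0.002
outer loop
vertex -0.427 -1.309 -0.271
vertex 0.822 -0.939 -0.385
vertex 0.021 -1.175 0.3
endloop
endfacet
facet normal -0.742 -0.218 0.634
outer loop
vertex -0.427 -1.309 -0.271
vertex 0.021 -1.175 0.3
vertex -0.421 -0.508 0.012
endloop
endfacet

endsolid


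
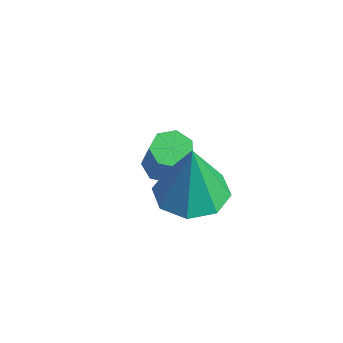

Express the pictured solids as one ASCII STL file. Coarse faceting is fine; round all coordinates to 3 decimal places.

solid 
facet normal -0.046 0.027 -0.999
outer loop
vertex -0.164 -4.522 -1.958
vertex -0.914 -3.804 -1.904
vertex 0.124 -3.78 -1.951
endloop
endfacet
facet normal 0.854 -0.335 0.398
outer loop
vertex -0.164 -4.522 -1.958
vertex 0.124 -3.78 -1.951
vertex -0.826 -3.856 0.024
endloop
endfacet
facet normal -0.046 0.028 -0.999
outer loop
vertex 0.124 -3.78 -1.951
vertex -0.914 -3.804 -1.904
vertex -0.195 -3.052 -1.916
endloop
endfacet
facet normal 0.840 0.348 0.417
outer loop
vertex 0.124 -3.78 -1.951
vertex -0.195 -3.052 -1.916
vertex -0.826 -3.856 0.024
endloop
endfacet
facet normal -0.046 0.028 -0.999
outer loop
vertex -0.195 -3.052 -1.916
vertex -0.914 -3.804 -1.904
vertex -0.936 -2.764 -1.874
endloop
endfacet
facet normal 0.345 0.822 0.453
outer loop
vertex -0.195 -3.052 -1.916
vertex -0.936 -2.764 -1.874
vertex -0.826 -3.856 0.024
endloop
endfacet
facet normal -0.045 0.028 -0.999
outer loop
vertex -0.936 -2.764 -1.874
vertex -0.914 -3.804 -1.904
vertex -1.664 -3.085 -1.85
endloop
endfacet
facet normal -0.340 0.807 0.484
outer loop
vertex -0.936 -2.764 -1.874
vertex -1.664 -3.085 -1.85
vertex -0.826 -3.856 0.024
endloop
endfacet
facet normal -0.046 0.027 -0.999
outer loop
vertex -1.664 -3.085 -1.85
vertex -0.914 -3.804 -1.904
vertex -1.953 -3.827 -1.857
endloop
endfacet
facet normal -0.813 0.312 0.492
outer loop
vertex -1.664 -3.085 -1.85
vertex -1.953 -3.827 -1.857
vertex -0.826 -3.856 0.024
endloop
endfacet
facet normal -0.046 0.027 -0.999
outer loop
vertex -1.953 -3.827 -1.857
vertex -0.914 -3.804 -1.904
vertex -1.633 -4.555 -1.891
endloop
endfacet
facet normal -0.798 -0.373 0.473
outer loop
vertex -1.953 -3.827 -1.857
vertex -1.633 -4.555 -1.891
vertex -0.826 -3.856 0.024
endloop
endfacet
facet normal -0.046 0.027 -0.999
outer loop
vertex -1.633 -4.555 -1.891
vertex -0.914 -3.804 -1.904
vertex -0.892 -4.843 -1.933
endloop
endfacet
facet normal -0.304 -0.846 0.437
outer loop
vertex -1.633 -4.555 -1.891
vertex -0.892 -4.843 -1.933
vertex -0.826 -3.856 0.024
endloop
endfacet
facet normal -0.046 0.027 -0.999
outer loop
vertex -0.892 -4.843 -1.933
vertex -0.914 -3.804 -1.904
vertex -0.164 -4.522 -1.958
endloop
endfacet
facet normal 0.380 -0.831 0.406
outer loop
vertex -0.892 -4.843 -1.933
vertex -0.164 -4.522 -1.958
vertex -0.826 -3.856 0.024
endloop
endfacet
facet normal -0.429 0.144 -0.892
outer loop
vertex -3.232 -2.8 -4.175
vertex -3.757 -2.6 -3.89
vertex -3.258 -2.263 -4.076
endloop
endfacet
facet normal 0.902 0.120 -0.415
outer loop
vertex -3.232 -2.8 -4.175
vertex -3.258 -2.263 -4.076
vertex -2.519 -3.04 -2.695
endloop
endfacet
facet normal 0.902 0.120 -0.415
outer loop
vertex -2.519 -3.04 -2.695
vertex -3.258 -2.263 -4.076
vertex -2.545 -2.503 -2.596
endloop
endfacet
facet normal 0.430 -0.144 0.891
outer loop
vertex -2.519 -3.04 -2.695
vertex -2.545 -2.503 -2.596
vertex -3.043 -2.84 -2.41
endloop
endfacet
facet normal -0.430 0.146 -0.891
outer loop
vertex -3.258 -2.263 -4.076
vertex -3.757 -2.6 -3.89
vertex -3.659 -1.98 -3.836
endloop
endfacet
facet normal 0.525 0.843 -0.116
outer loop
vertex -3.258 -2.263 -4.076
vertex -3.659 -1.98 -3.836
vertex -2.545 -2.503 -2.596
endloop
endfacet
facet normal 0.525 0.843 -0.116
outer loop
vertex -2.545 -2.503 -2.596
vertex -3.659 -1.98 -3.836
vertex -2.946 -2.22 -2.356
endloop
endfacet
facet normal 0.431 -0.145 0.891
outer loop
vertex -2.545 -2.503 -2.596
vertex -2.946 -2.22 -2.356
vertex -3.043 -2.84 -2.41
endloop
endfacet
facet normal -0.430 0.146 -0.891
outer loop
vertex -3.659 -1.98 -3.836
vertex -3.757 -2.6 -3.89
vertex -4.134 -2.164 -3.637
endloop
endfacet
facet normal -0.247 0.931 0.270
outer loop
vertex -3.659 -1.98 -3.836
vertex -4.134 -2.164 -3.637
vertex -2.946 -2.22 -2.356
endloop
endfacet
facet normal -0.246 0.931 0.269
outer loop
vertex -2.946 -2.22 -2.356
vertex -4.134 -2.164 -3.637
vertex -3.421 -2.403 -2.157
endloop
endfacet
facet normal 0.429 -0.145 0.891
outer loop
vertex -2.946 -2.22 -2.356
vertex -3.421 -2.403 -2.157
vertex -3.043 -2.84 -2.41
endloop
endfacet
facet normal -0.430 0.145 -0.891
outer loop
vertex -4.134 -2.164 -3.637
vertex -3.757 -2.6 -3.89
vertex -4.325 -2.676 -3.628
endloop
endfacet
facet normal -0.833 0.319 0.453
outer loop
vertex -4.134 -2.164 -3.637
vertex -4.325 -2.676 -3.628
vertex -3.421 -2.403 -2.157
endloop
endfacet
facet normal -0.833 0.317 0.453
outer loop
vertex -3.421 -2.403 -2.157
vertex -4.325 -2.676 -3.628
vertex -3.612 -2.916 -2.149
endloop
endfacet
facet normal 0.428 -0.146 0.892
outer loop
vertex -3.421 -2.403 -2.157
vertex -3.612 -2.916 -2.149
vertex -3.043 -2.84 -2.41
endloop
endfacet
facet normal -0.430 0.145 -0.891
outer loop
vertex -4.325 -2.676 -3.628
vertex -3.757 -2.6 -3.89
vertex -4.087 -3.131 -3.817
endloop
endfacet
facet normal -0.791 -0.536 0.294
outer loop
vertex -4.325 -2.676 -3.628
vertex -4.087 -3.131 -3.817
vertex -3.612 -2.916 -2.149
endloop
endfacet
facet normal -0.791 -0.536 0.294
outer loop
vertex -3.612 -2.916 -2.149
vertex -4.087 -3.131 -3.817
vertex -3.374 -3.371 -2.337
endloop
endfacet
facet normal 0.428 -0.144 0.892
outer loop
vertex -3.612 -2.916 -2.149
vertex -3.374 -3.371 -2.337
vertex -3.043 -2.84 -2.41
endloop
endfacet
facet normal -0.429 0.144 -0.892
outer loop
vertex -4.087 -3.131 -3.817
vertex -3.757 -2.6 -3.89
vertex -3.601 -3.186 -4.06
endloop
endfacet
facet normal -0.154 -0.984 -0.085
outer loop
vertex -4.087 -3.131 -3.817
vertex -3.601 -3.186 -4.06
vertex -3.374 -3.371 -2.337
endloop
endfacet
facet normal -0.154 -0.984 -0.085
outer loop
vertex -3.374 -3.371 -2.337
vertex -3.601 -3.186 -4.06
vertex -2.888 -3.426 -2.58
endloop
endfacet
facet normal 0.429 -0.145 0.891
outer loop
vertex -3.374 -3.371 -2.337
vertex -2.888 -3.426 -2.58
vertex -3.043 -2.84 -2.41
endloop
endfacet
facet normal -0.429 0.144 -0.892
outer loop
vertex -3.601 -3.186 -4.06
vertex -3.757 -2.6 -3.89
vertex -3.232 -2.8 -4.175
endloop
endfacet
facet normal 0.599 -0.693 -0.401
outer loop
vertex -3.601 -3.186 -4.06
vertex -3.232 -2.8 -4.175
vertex -2.888 -3.426 -2.58
endloop
endfacet
facet normal 0.599 -0.693 -0.401
outer loop
vertex -2.888 -3.426 -2.58
vertex -3.232 -2.8 -4.175
vertex -2.519 -3.04 -2.695
endloop
endfacet
facet normal 0.429 -0.145 0.891
outer loop
vertex -2.888 -3.426 -2.58
vertex -2.519 -3.04 -2.695
vertex -3.043 -2.84 -2.41
endloop
endfacet

endsolid


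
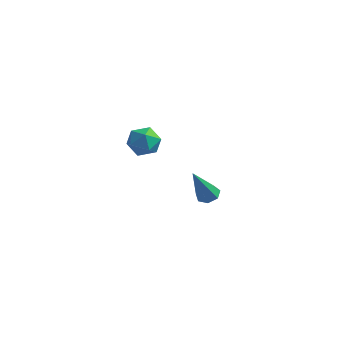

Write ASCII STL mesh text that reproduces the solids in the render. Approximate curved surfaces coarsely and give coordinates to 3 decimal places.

solid 
facet normal 0.100 0.466 -0.879
outer loop
vertex 0.627 3.461 -2.859
vertex 0.34 3.949 -2.633
vertex 0.937 3.825 -2.631
endloop
endfacet
facet normal 0.756 -0.654 0.017
outer loop
vertex 0.627 3.461 -2.859
vertex 0.937 3.825 -2.631
vertex 0.12 2.931 -0.707
endloop
endfacet
facet normal 0.099 0.465 -0.880
outer loop
vertex 0.937 3.825 -2.631
vertex 0.34 3.949 -2.633
vertex 0.797 4.283 -2.405
endloop
endfacet
facet normal 0.906 0.071 0.418
outer loop
vertex 0.937 3.825 -2.631
vertex 0.797 4.283 -2.405
vertex 0.12 2.931 -0.707
endloop
endfacet
facet normal 0.100 0.465 -0.880
outer loop
vertex 0.797 4.283 -2.405
vertex 0.34 3.949 -2.633
vertex 0.313 4.489 -2.351
endloop
endfacet
facet normal 0.354 0.658 0.665
outer loop
vertex 0.797 4.283 -2.405
vertex 0.313 4.489 -2.351
vertex 0.12 2.931 -0.707
endloop
endfacet
facet normal 0.100 0.465 -0.880
outer loop
vertex 0.313 4.489 -2.351
vertex 0.34 3.949 -2.633
vertex -0.151 4.29 -2.509
endloop
endfacet
facet normal -0.480 0.664 0.573
outer loop
vertex 0.313 4.489 -2.351
vertex -0.151 4.29 -2.509
vertex 0.12 2.931 -0.707
endloop
endfacet
facet normal 0.101 0.465 -0.880
outer loop
vertex -0.151 4.29 -2.509
vertex 0.34 3.949 -2.633
vertex -0.246 3.834 -2.761
endloop
endfacet
facet normal -0.974 0.086 0.211
outer loop
vertex -0.151 4.29 -2.509
vertex -0.246 3.834 -2.761
vertex 0.12 2.931 -0.707
endloop
endfacet
facet normal 0.101 0.466 -0.879
outer loop
vertex -0.246 3.834 -2.761
vertex 0.34 3.949 -2.633
vertex 0.101 3.465 -2.917
endloop
endfacet
facet normal -0.751 -0.643 -0.149
outer loop
vertex -0.246 3.834 -2.761
vertex 0.101 3.465 -2.917
vertex 0.12 2.931 -0.707
endloop
endfacet
facet normal 0.100 0.466 -0.879
outer loop
vertex 0.101 3.465 -2.917
vertex 0.34 3.949 -2.633
vertex 0.627 3.461 -2.859
endloop
endfacet
facet normal 0.019 -0.972 -0.235
outer loop
vertex 0.101 3.465 -2.917
vertex 0.627 3.461 -2.859
vertex 0.12 2.931 -0.707
endloop
endfacet
facet normal -0.977 0.059 0.206
outer loop
vertex -0.245 -0.951 3.918
vertex -0.358 -1.723 3.604
vertex -0.18 -1.623 4.42
endloop
endfacet
facet normal -0.594 0.444 0.671
outer loop
vertex -0.245 -0.951 3.918
vertex -0.18 -1.623 4.42
vertex 0.371 -0.991 4.49
endloop
endfacet
facet normal -0.221 0.927 0.303
outer loop
vertex -0.245 -0.951 3.918
vertex 0.371 -0.991 4.49
vertex 0.533 -0.7 3.718
endloop
endfacet
facet normal -0.372 0.842 -0.391
outer loop
vertex -0.245 -0.951 3.918
vertex 0.533 -0.7 3.718
vertex 0.083 -1.153 3.17
endloop
endfacet
facet normal -0.839 0.306 -0.450
outer loop
vertex -0.245 -0.951 3.918
vertex 0.083 -1.153 3.17
vertex -0.358 -1.723 3.604
endloop
endfacet
facet normal -0.132 0.006 0.991
outer loop
vertex 0.371 -0.991 4.49
vertex -0.18 -1.623 4.42
vertex 0.637 -1.787 4.53
endloop
endfacet
facet normal -0.750 -0.616 0.239
outer loop
vertex -0.18 -1.623 4.42
vertex -0.358 -1.723 3.604
vertex 0.187 -2.24 3.982
endloop
endfacet
facet normal -0.527 -0.217 -0.821
outer loop
vertex -0.358 -1.723 3.604
vertex 0.083 -1.153 3.17
vertex 0.349 -1.949 3.21
endloop
endfacet
facet normal 0.228 0.650 -0.725
outer loop
vertex 0.083 -1.153 3.17
vertex 0.533 -0.7 3.718
vertex 0.9 -1.317 3.28
endloop
endfacet
facet normal 0.472 0.787 0.396
outer loop
vertex 0.533 -0.7 3.718
vertex 0.371 -0.991 4.49
vertex 1.078 -1.217 4.096
endloop
endfacet
facet normal 0.372 -0.842 0.391
outer loop
vertex 0.965 -1.989 3.782
vertex 0.637 -1.787 4.53
vertex 0.187 -2.24 3.982
endloop
endfacet
facet normal 0.221 -0.927 -0.303
outer loop
vertex 0.965 -1.989 3.782
vertex 0.187 -2.24 3.982
vertex 0.349 -1.949 3.21
endloop
endfacet
facet normal 0.594 -0.444 -0.671
outer loop
vertex 0.965 -1.989 3.782
vertex 0.349 -1.949 3.21
vertex 0.9 -1.317 3.28
endloop
endfacet
facet normal 0.977 -0.059 -0.206
outer loop
vertex 0.965 -1.989 3.782
vertex 0.9 -1.317 3.28
vertex 1.078 -1.217 4.096
endloop
endfacet
facet normal 0.839 -0.306 0.450
outer loop
vertex 0.965 -1.989 3.782
vertex 1.078 -1.217 4.096
vertex 0.637 -1.787 4.53
endloop
endfacet
facet normal -0.228 -0.650 0.725
outer loop
vertex 0.187 -2.24 3.982
vertex 0.637 -1.787 4.53
vertex -0.18 -1.623 4.42
endloop
endfacet
facet normal -0.472 -0.787 -0.396
outer loop
vertex 0.349 -1.949 3.21
vertex 0.187 -2.24 3.982
vertex -0.358 -1.723 3.604
endloop
endfacet
facet normal 0.132 -0.006 -0.991
outer loop
vertex 0.9 -1.317 3.28
vertex 0.349 -1.949 3.21
vertex 0.083 -1.153 3.17
endloop
endfacet
facet normal 0.750 0.616 -0.239
outer loop
vertex 1.078 -1.217 4.096
vertex 0.9 -1.317 3.28
vertex 0.533 -0.7 3.718
endloop
endfacet
facet normal 0.527 0.217 0.821
outer loop
vertex 0.637 -1.787 4.53
vertex 1.078 -1.217 4.096
vertex 0.371 -0.991 4.49
endloop
endfacet

endsolid


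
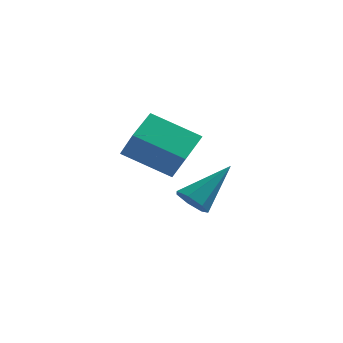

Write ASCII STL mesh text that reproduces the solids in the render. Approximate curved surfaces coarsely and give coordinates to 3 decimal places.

solid 
facet normal -0.355 0.467 -0.810
outer loop
vertex -1.141 -0.845 0.133
vertex -0.798 0.1 0.528
vertex 0.17 -1.034 -0.55
endloop
endfacet
facet normal -0.317 -0.875 -0.366
outer loop
vertex 0.538 -1.52 0.292
vertex -1.141 -0.845 0.133
vertex 0.17 -1.034 -0.55
endloop
endfacet
facet normal -0.355 0.467 -0.810
outer loop
vertex 0.17 -1.034 -0.55
vertex -0.798 0.1 0.528
vertex 0.512 -0.089 -0.155
endloop
endfacet
facet normal 0.880 -0.127 -0.458
outer loop
vertex 0.512 -0.089 -0.155
vertex 0.538 -1.52 0.292
vertex 0.17 -1.034 -0.55
endloop
endfacet
facet normal -0.880 0.128 0.458
outer loop
vertex -1.141 -0.845 0.133
vertex -0.43 -0.386 1.37
vertex -0.798 0.1 0.528
endloop
endfacet
facet normal -0.317 -0.875 -0.366
outer loop
vertex -0.772 -1.331 0.975
vertex -1.141 -0.845 0.133
vertex 0.538 -1.52 0.292
endloop
endfacet
facet normal -0.880 0.127 0.459
outer loop
vertex -0.772 -1.331 0.975
vertex -0.43 -0.386 1.37
vertex -1.141 -0.845 0.133
endloop
endfacet
facet normal 0.317 0.875 0.366
outer loop
vertex -0.798 0.1 0.528
vertex -0.43 -0.386 1.37
vertex 0.512 -0.089 -0.155
endloop
endfacet
facet normal 0.879 -0.127 -0.459
outer loop
vertex 0.881 -0.575 0.687
vertex 0.538 -1.52 0.292
vertex 0.512 -0.089 -0.155
endloop
endfacet
facet normal 0.317 0.875 0.366
outer loop
vertex 0.512 -0.089 -0.155
vertex -0.43 -0.386 1.37
vertex 0.881 -0.575 0.687
endloop
endfacet
facet normal 0.355 -0.467 0.810
outer loop
vertex 0.881 -0.575 0.687
vertex -0.772 -1.331 0.975
vertex 0.538 -1.52 0.292
endloop
endfacet
facet normal 0.355 -0.467 0.810
outer loop
vertex -0.43 -0.386 1.37
vertex -0.772 -1.331 0.975
vertex 0.881 -0.575 0.687
endloop
endfacet
facet normal -0.595 -0.519 -0.613
outer loop
vertex 0.923 1.061 -2.746
vertex 0.475 1.237 -2.46
vertex 0.722 1.476 -2.902
endloop
endfacet
facet normal 0.834 0.213 -0.508
outer loop
vertex 0.923 1.061 -2.746
vertex 0.722 1.476 -2.902
vertex 1.445 2.083 -1.46
endloop
endfacet
facet normal -0.595 -0.520 -0.613
outer loop
vertex 0.722 1.476 -2.902
vertex 0.475 1.237 -2.46
vertex 0.335 1.71 -2.725
endloop
endfacet
facet normal 0.278 0.828 -0.488
outer loop
vertex 0.722 1.476 -2.902
vertex 0.335 1.71 -2.725
vertex 1.445 2.083 -1.46
endloop
endfacet
facet normal -0.595 -0.520 -0.613
outer loop
vertex 0.335 1.71 -2.725
vertex 0.475 1.237 -2.46
vertex 0.053 1.588 -2.348
endloop
endfacet
facet normal -0.355 0.934 0.036
outer loop
vertex 0.335 1.71 -2.725
vertex 0.053 1.588 -2.348
vertex 1.445 2.083 -1.46
endloop
endfacet
facet normal -0.595 -0.520 -0.612
outer loop
vertex 0.053 1.588 -2.348
vertex 0.475 1.237 -2.46
vertex 0.089 1.202 -2.055
endloop
endfacet
facet normal -0.588 0.453 0.670
outer loop
vertex 0.053 1.588 -2.348
vertex 0.089 1.202 -2.055
vertex 1.445 2.083 -1.46
endloop
endfacet
facet normal -0.596 -0.519 -0.613
outer loop
vertex 0.089 1.202 -2.055
vertex 0.475 1.237 -2.46
vertex 0.415 0.842 -2.067
endloop
endfacet
facet normal -0.246 -0.254 0.936
outer loop
vertex 0.089 1.202 -2.055
vertex 0.415 0.842 -2.067
vertex 1.445 2.083 -1.46
endloop
endfacet
facet normal -0.597 -0.519 -0.612
outer loop
vertex 0.415 0.842 -2.067
vertex 0.475 1.237 -2.46
vertex 0.786 0.779 -2.375
endloop
endfacet
facet normal 0.415 -0.654 0.633
outer loop
vertex 0.415 0.842 -2.067
vertex 0.786 0.779 -2.375
vertex 1.445 2.083 -1.46
endloop
endfacet
facet normal -0.595 -0.518 -0.614
outer loop
vertex 0.786 0.779 -2.375
vertex 0.475 1.237 -2.46
vertex 0.923 1.061 -2.746
endloop
endfacet
facet normal 0.895 -0.446 -0.009
outer loop
vertex 0.786 0.779 -2.375
vertex 0.923 1.061 -2.746
vertex 1.445 2.083 -1.46
endloop
endfacet

endsolid


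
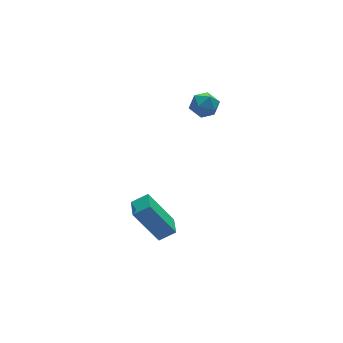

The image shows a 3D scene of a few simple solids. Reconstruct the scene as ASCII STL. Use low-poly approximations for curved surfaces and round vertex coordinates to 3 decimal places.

solid 
facet normal -0.473 0.256 0.843
outer loop
vertex -3.014 -3.568 -0.841
vertex -2.684 -2.598 -0.95
vertex -3.736 -3.374 -1.305
endloop
endfacet
facet normal -0.320 -0.941 0.105
outer loop
vertex -2.756 -3.902 -3.05
vertex -3.014 -3.568 -0.841
vertex -3.736 -3.374 -1.305
endloop
endfacet
facet normal -0.473 0.255 0.843
outer loop
vertex -3.736 -3.374 -1.305
vertex -2.684 -2.598 -0.95
vertex -3.407 -2.404 -1.414
endloop
endfacet
facet normal -0.821 0.219 -0.527
outer loop
vertex -3.407 -2.404 -1.414
vertex -2.756 -3.902 -3.05
vertex -3.736 -3.374 -1.305
endloop
endfacet
facet normal 0.821 -0.220 0.527
outer loop
vertex -3.014 -3.568 -0.841
vertex -1.704 -3.126 -2.695
vertex -2.684 -2.598 -0.95
endloop
endfacet
facet normal -0.320 -0.942 0.105
outer loop
vertex -2.033 -4.096 -2.586
vertex -3.014 -3.568 -0.841
vertex -2.756 -3.902 -3.05
endloop
endfacet
facet normal 0.821 -0.219 0.528
outer loop
vertex -2.033 -4.096 -2.586
vertex -1.704 -3.126 -2.695
vertex -3.014 -3.568 -0.841
endloop
endfacet
facet normal 0.320 0.942 -0.105
outer loop
vertex -2.684 -2.598 -0.95
vertex -1.704 -3.126 -2.695
vertex -3.407 -2.404 -1.414
endloop
endfacet
facet normal -0.820 0.220 -0.528
outer loop
vertex -2.426 -2.932 -3.159
vertex -2.756 -3.902 -3.05
vertex -3.407 -2.404 -1.414
endloop
endfacet
facet normal 0.320 0.941 -0.105
outer loop
vertex -3.407 -2.404 -1.414
vertex -1.704 -3.126 -2.695
vertex -2.426 -2.932 -3.159
endloop
endfacet
facet normal 0.473 -0.256 -0.843
outer loop
vertex -2.426 -2.932 -3.159
vertex -2.033 -4.096 -2.586
vertex -2.756 -3.902 -3.05
endloop
endfacet
facet normal 0.473 -0.255 -0.843
outer loop
vertex -1.704 -3.126 -2.695
vertex -2.033 -4.096 -2.586
vertex -2.426 -2.932 -3.159
endloop
endfacet
facet normal -0.901 -0.429 -0.058
outer loop
vertex -0.329 -1.61 3.313
vertex -0.024 -2.215 3.052
vertex -0.11 -2.131 3.768
endloop
endfacet
facet normal -0.879 0.044 0.474
outer loop
vertex -0.329 -1.61 3.313
vertex -0.11 -2.131 3.768
vertex 0.012 -1.435 3.929
endloop
endfacet
facet normal -0.706 0.679 0.198
outer loop
vertex -0.329 -1.61 3.313
vertex 0.012 -1.435 3.929
vertex 0.174 -1.087 3.313
endloop
endfacet
facet normal -0.621 0.597 -0.507
outer loop
vertex -0.329 -1.61 3.313
vertex 0.174 -1.087 3.313
vertex 0.152 -1.57 2.771
endloop
endfacet
facet normal -0.742 -0.087 -0.665
outer loop
vertex -0.329 -1.61 3.313
vertex 0.152 -1.57 2.771
vertex -0.024 -2.215 3.052
endloop
endfacet
facet normal -0.358 -0.150 0.921
outer loop
vertex 0.012 -1.435 3.929
vertex -0.11 -2.131 3.768
vertex 0.528 -1.93 4.049
endloop
endfacet
facet normal -0.394 -0.917 0.060
outer loop
vertex -0.11 -2.131 3.768
vertex -0.024 -2.215 3.052
vertex 0.506 -2.413 3.507
endloop
endfacet
facet normal -0.135 -0.364 -0.921
outer loop
vertex -0.024 -2.215 3.052
vertex 0.152 -1.57 2.771
vertex 0.668 -2.065 2.891
endloop
endfacet
facet normal 0.059 0.744 -0.665
outer loop
vertex 0.152 -1.57 2.771
vertex 0.174 -1.087 3.313
vertex 0.79 -1.369 3.052
endloop
endfacet
facet normal -0.080 0.877 0.474
outer loop
vertex 0.174 -1.087 3.313
vertex 0.012 -1.435 3.929
vertex 0.704 -1.285 3.768
endloop
endfacet
facet normal 0.621 -0.597 0.507
outer loop
vertex 1.009 -1.89 3.507
vertex 0.528 -1.93 4.049
vertex 0.506 -2.413 3.507
endloop
endfacet
facet normal 0.706 -0.679 -0.198
outer loop
vertex 1.009 -1.89 3.507
vertex 0.506 -2.413 3.507
vertex 0.668 -2.065 2.891
endloop
endfacet
facet normal 0.879 -0.044 -0.474
outer loop
vertex 1.009 -1.89 3.507
vertex 0.668 -2.065 2.891
vertex 0.79 -1.369 3.052
endloop
endfacet
facet normal 0.901 0.429 0.058
outer loop
vertex 1.009 -1.89 3.507
vertex 0.79 -1.369 3.052
vertex 0.704 -1.285 3.768
endloop
endfacet
facet normal 0.742 0.087 0.665
outer loop
vertex 1.009 -1.89 3.507
vertex 0.704 -1.285 3.768
vertex 0.528 -1.93 4.049
endloop
endfacet
facet normal -0.059 -0.744 0.665
outer loop
vertex 0.506 -2.413 3.507
vertex 0.528 -1.93 4.049
vertex -0.11 -2.131 3.768
endloop
endfacet
facet normal 0.080 -0.877 -0.474
outer loop
vertex 0.668 -2.065 2.891
vertex 0.506 -2.413 3.507
vertex -0.024 -2.215 3.052
endloop
endfacet
facet normal 0.358 0.150 -0.921
outer loop
vertex 0.79 -1.369 3.052
vertex 0.668 -2.065 2.891
vertex 0.152 -1.57 2.771
endloop
endfacet
facet normal 0.394 0.917 -0.060
outer loop
vertex 0.704 -1.285 3.768
vertex 0.79 -1.369 3.052
vertex 0.174 -1.087 3.313
endloop
endfacet
facet normal 0.135 0.364 0.921
outer loop
vertex 0.528 -1.93 4.049
vertex 0.704 -1.285 3.768
vertex 0.012 -1.435 3.929
endloop
endfacet

endsolid


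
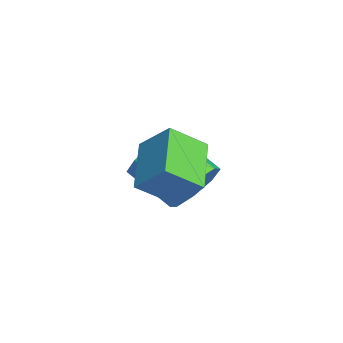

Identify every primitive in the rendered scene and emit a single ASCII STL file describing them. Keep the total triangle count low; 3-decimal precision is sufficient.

solid 
facet normal -0.902 0.210 0.377
outer loop
vertex 3.135 1.431 1.164
vertex 3.04 2.498 0.342
vertex 2.573 0.672 0.242
endloop
endfacet
facet normal 0.070 -0.791 0.608
outer loop
vertex 4.16 0.302 -0.422
vertex 3.135 1.431 1.164
vertex 2.573 0.672 0.242
endloop
endfacet
facet normal -0.902 0.210 0.377
outer loop
vertex 2.573 0.672 0.242
vertex 3.04 2.498 0.342
vertex 2.478 1.739 -0.579
endloop
endfacet
facet normal -0.426 -0.575 -0.698
outer loop
vertex 2.478 1.739 -0.579
vertex 4.16 0.302 -0.422
vertex 2.573 0.672 0.242
endloop
endfacet
facet normal 0.426 0.576 0.698
outer loop
vertex 3.135 1.431 1.164
vertex 4.627 2.128 -0.322
vertex 3.04 2.498 0.342
endloop
endfacet
facet normal 0.071 -0.791 0.608
outer loop
vertex 4.722 1.061 0.499
vertex 3.135 1.431 1.164
vertex 4.16 0.302 -0.422
endloop
endfacet
facet normal 0.427 0.575 0.698
outer loop
vertex 4.722 1.061 0.499
vertex 4.627 2.128 -0.322
vertex 3.135 1.431 1.164
endloop
endfacet
facet normal -0.070 0.790 -0.608
outer loop
vertex 3.04 2.498 0.342
vertex 4.627 2.128 -0.322
vertex 2.478 1.739 -0.579
endloop
endfacet
facet normal -0.427 -0.576 -0.698
outer loop
vertex 4.065 1.369 -1.244
vertex 4.16 0.302 -0.422
vertex 2.478 1.739 -0.579
endloop
endfacet
facet normal -0.070 0.791 -0.608
outer loop
vertex 2.478 1.739 -0.579
vertex 4.627 2.128 -0.322
vertex 4.065 1.369 -1.244
endloop
endfacet
facet normal 0.902 -0.210 -0.377
outer loop
vertex 4.065 1.369 -1.244
vertex 4.722 1.061 0.499
vertex 4.16 0.302 -0.422
endloop
endfacet
facet normal 0.902 -0.210 -0.377
outer loop
vertex 4.627 2.128 -0.322
vertex 4.722 1.061 0.499
vertex 4.065 1.369 -1.244
endloop
endfacet
facet normal 0.638 0.605 -0.475
outer loop
vertex 2.589 2.283 -1.35
vertex 1.955 2.346 -2.121
vertex 2.095 2.862 -1.276
endloop
endfacet
facet normal 0.419 0.245 0.874
outer loop
vertex 2.589 2.283 -1.35
vertex 2.095 2.862 -1.276
vertex 1.459 1.211 -0.508
endloop
endfacet
facet normal 0.419 0.245 0.874
outer loop
vertex 1.459 1.211 -0.508
vertex 2.095 2.862 -1.276
vertex 0.965 1.791 -0.434
endloop
endfacet
facet normal -0.639 -0.605 0.476
outer loop
vertex 1.459 1.211 -0.508
vertex 0.965 1.791 -0.434
vertex 0.825 1.274 -1.279
endloop
endfacet
facet normal 0.638 0.606 -0.476
outer loop
vertex 2.095 2.862 -1.276
vertex 1.955 2.346 -2.121
vertex 1.518 3.139 -1.697
endloop
endfacet
facet normal -0.161 0.709 0.687
outer loop
vertex 2.095 2.862 -1.276
vertex 1.518 3.139 -1.697
vertex 0.965 1.791 -0.434
endloop
endfacet
facet normal -0.161 0.709 0.686
outer loop
vertex 0.965 1.791 -0.434
vertex 1.518 3.139 -1.697
vertex 0.389 2.068 -0.855
endloop
endfacet
facet normal -0.639 -0.605 0.476
outer loop
vertex 0.965 1.791 -0.434
vertex 0.389 2.068 -0.855
vertex 0.825 1.274 -1.279
endloop
endfacet
facet normal 0.638 0.606 -0.475
outer loop
vertex 1.518 3.139 -1.697
vertex 1.955 2.346 -2.121
vertex 1.198 2.951 -2.366
endloop
endfacet
facet normal -0.646 0.757 0.096
outer loop
vertex 1.518 3.139 -1.697
vertex 1.198 2.951 -2.366
vertex 0.389 2.068 -0.855
endloop
endfacet
facet normal -0.646 0.757 0.097
outer loop
vertex 0.389 2.068 -0.855
vertex 1.198 2.951 -2.366
vertex 0.068 1.88 -1.524
endloop
endfacet
facet normal -0.638 -0.605 0.476
outer loop
vertex 0.389 2.068 -0.855
vertex 0.068 1.88 -1.524
vertex 0.825 1.274 -1.279
endloop
endfacet
facet normal 0.638 0.606 -0.475
outer loop
vertex 1.198 2.951 -2.366
vertex 1.955 2.346 -2.121
vertex 1.321 2.409 -2.892
endloop
endfacet
facet normal -0.753 0.362 -0.549
outer loop
vertex 1.198 2.951 -2.366
vertex 1.321 2.409 -2.892
vertex 0.068 1.88 -1.524
endloop
endfacet
facet normal -0.753 0.362 -0.550
outer loop
vertex 0.068 1.88 -1.524
vertex 1.321 2.409 -2.892
vertex 0.191 1.337 -2.05
endloop
endfacet
facet normal -0.638 -0.605 0.476
outer loop
vertex 0.068 1.88 -1.524
vertex 0.191 1.337 -2.05
vertex 0.825 1.274 -1.279
endloop
endfacet
facet normal 0.639 0.605 -0.476
outer loop
vertex 1.321 2.409 -2.892
vertex 1.955 2.346 -2.121
vertex 1.815 1.829 -2.966
endloop
endfacet
facet normal -0.419 -0.245 -0.874
outer loop
vertex 1.321 2.409 -2.892
vertex 1.815 1.829 -2.966
vertex 0.191 1.337 -2.05
endloop
endfacet
facet normal -0.419 -0.246 -0.874
outer loop
vertex 0.191 1.337 -2.05
vertex 1.815 1.829 -2.966
vertex 0.685 0.758 -2.124
endloop
endfacet
facet normal -0.638 -0.605 0.475
outer loop
vertex 0.191 1.337 -2.05
vertex 0.685 0.758 -2.124
vertex 0.825 1.274 -1.279
endloop
endfacet
facet normal 0.639 0.605 -0.476
outer loop
vertex 1.815 1.829 -2.966
vertex 1.955 2.346 -2.121
vertex 2.391 1.552 -2.545
endloop
endfacet
facet normal 0.161 -0.709 -0.686
outer loop
vertex 1.815 1.829 -2.966
vertex 2.391 1.552 -2.545
vertex 0.685 0.758 -2.124
endloop
endfacet
facet normal 0.161 -0.709 -0.687
outer loop
vertex 0.685 0.758 -2.124
vertex 2.391 1.552 -2.545
vertex 1.262 0.481 -1.703
endloop
endfacet
facet normal -0.638 -0.606 0.476
outer loop
vertex 0.685 0.758 -2.124
vertex 1.262 0.481 -1.703
vertex 0.825 1.274 -1.279
endloop
endfacet
facet normal 0.638 0.605 -0.476
outer loop
vertex 2.391 1.552 -2.545
vertex 1.955 2.346 -2.121
vertex 2.712 1.74 -1.876
endloop
endfacet
facet normal 0.646 -0.757 -0.097
outer loop
vertex 2.391 1.552 -2.545
vertex 2.712 1.74 -1.876
vertex 1.262 0.481 -1.703
endloop
endfacet
facet normal 0.646 -0.757 -0.096
outer loop
vertex 1.262 0.481 -1.703
vertex 2.712 1.74 -1.876
vertex 1.582 0.669 -1.034
endloop
endfacet
facet normal -0.638 -0.606 0.475
outer loop
vertex 1.262 0.481 -1.703
vertex 1.582 0.669 -1.034
vertex 0.825 1.274 -1.279
endloop
endfacet
facet normal 0.638 0.605 -0.476
outer loop
vertex 2.712 1.74 -1.876
vertex 1.955 2.346 -2.121
vertex 2.589 2.283 -1.35
endloop
endfacet
facet normal 0.753 -0.362 0.550
outer loop
vertex 2.712 1.74 -1.876
vertex 2.589 2.283 -1.35
vertex 1.582 0.669 -1.034
endloop
endfacet
facet normal 0.753 -0.362 0.549
outer loop
vertex 1.582 0.669 -1.034
vertex 2.589 2.283 -1.35
vertex 1.459 1.211 -0.508
endloop
endfacet
facet normal -0.638 -0.606 0.475
outer loop
vertex 1.582 0.669 -1.034
vertex 1.459 1.211 -0.508
vertex 0.825 1.274 -1.279
endloop
endfacet

endsolid


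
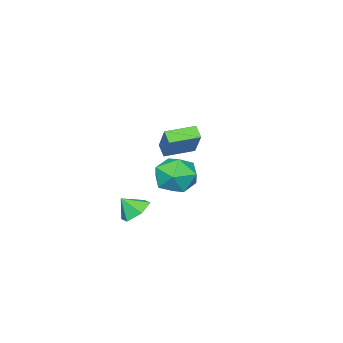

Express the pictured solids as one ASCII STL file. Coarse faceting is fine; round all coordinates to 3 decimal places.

solid 
facet normal -0.399 0.513 -0.761
outer loop
vertex 3.47 -0.706 -1.921
vertex 2.646 -0.866 -1.597
vertex 3.097 -0.131 -1.338
endloop
endfacet
facet normal 0.896 0.163 0.413
outer loop
vertex 3.47 -0.706 -1.921
vertex 3.097 -0.131 -1.338
vertex 3.074 -1.414 -0.783
endloop
endfacet
facet normal -0.399 0.513 -0.760
outer loop
vertex 3.097 -0.131 -1.338
vertex 2.646 -0.866 -1.597
vertex 2.273 -0.291 -1.013
endloop
endfacet
facet normal 0.275 0.378 0.884
outer loop
vertex 3.097 -0.131 -1.338
vertex 2.273 -0.291 -1.013
vertex 3.074 -1.414 -0.783
endloop
endfacet
facet normal -0.399 0.513 -0.760
outer loop
vertex 2.273 -0.291 -1.013
vertex 2.646 -0.866 -1.597
vertex 1.822 -1.026 -1.272
endloop
endfacet
facet normal -0.386 -0.087 0.919
outer loop
vertex 2.273 -0.291 -1.013
vertex 1.822 -1.026 -1.272
vertex 3.074 -1.414 -0.783
endloop
endfacet
facet normal -0.399 0.513 -0.760
outer loop
vertex 1.822 -1.026 -1.272
vertex 2.646 -0.866 -1.597
vertex 2.196 -1.6 -1.856
endloop
endfacet
facet normal -0.425 -0.767 0.481
outer loop
vertex 1.822 -1.026 -1.272
vertex 2.196 -1.6 -1.856
vertex 3.074 -1.414 -0.783
endloop
endfacet
facet normal -0.399 0.513 -0.760
outer loop
vertex 2.196 -1.6 -1.856
vertex 2.646 -0.866 -1.597
vertex 3.02 -1.44 -2.18
endloop
endfacet
facet normal 0.195 -0.981 0.011
outer loop
vertex 2.196 -1.6 -1.856
vertex 3.02 -1.44 -2.18
vertex 3.074 -1.414 -0.783
endloop
endfacet
facet normal -0.399 0.513 -0.760
outer loop
vertex 3.02 -1.44 -2.18
vertex 2.646 -0.866 -1.597
vertex 3.47 -0.706 -1.921
endloop
endfacet
facet normal 0.856 -0.516 -0.023
outer loop
vertex 3.02 -1.44 -2.18
vertex 3.47 -0.706 -1.921
vertex 3.074 -1.414 -0.783
endloop
endfacet
facet normal -0.398 -0.503 -0.767
outer loop
vertex -3.168 -4.261 -0.372
vertex -4.564 -3.375 -0.228
vertex -2.871 -3.71 -0.887
endloop
endfacet
facet normal 0.841 -0.534 -0.086
outer loop
vertex -2.076 -2.705 0.648
vertex -3.168 -4.261 -0.372
vertex -2.871 -3.71 -0.887
endloop
endfacet
facet normal -0.398 -0.503 -0.767
outer loop
vertex -2.871 -3.71 -0.887
vertex -4.564 -3.375 -0.228
vertex -4.268 -2.824 -0.743
endloop
endfacet
facet normal 0.366 0.680 -0.635
outer loop
vertex -4.268 -2.824 -0.743
vertex -2.076 -2.705 0.648
vertex -2.871 -3.71 -0.887
endloop
endfacet
facet normal -0.366 -0.680 0.635
outer loop
vertex -3.168 -4.261 -0.372
vertex -3.769 -2.37 1.307
vertex -4.564 -3.375 -0.228
endloop
endfacet
facet normal 0.841 -0.533 -0.087
outer loop
vertex -2.372 -3.256 1.163
vertex -3.168 -4.261 -0.372
vertex -2.076 -2.705 0.648
endloop
endfacet
facet normal -0.366 -0.680 0.635
outer loop
vertex -2.372 -3.256 1.163
vertex -3.769 -2.37 1.307
vertex -3.168 -4.261 -0.372
endloop
endfacet
facet normal -0.842 0.533 0.087
outer loop
vertex -4.564 -3.375 -0.228
vertex -3.769 -2.37 1.307
vertex -4.268 -2.824 -0.743
endloop
endfacet
facet normal 0.366 0.680 -0.635
outer loop
vertex -3.472 -1.819 0.792
vertex -2.076 -2.705 0.648
vertex -4.268 -2.824 -0.743
endloop
endfacet
facet normal -0.841 0.534 0.086
outer loop
vertex -4.268 -2.824 -0.743
vertex -3.769 -2.37 1.307
vertex -3.472 -1.819 0.792
endloop
endfacet
facet normal 0.398 0.503 0.767
outer loop
vertex -3.472 -1.819 0.792
vertex -2.372 -3.256 1.163
vertex -2.076 -2.705 0.648
endloop
endfacet
facet normal 0.398 0.503 0.767
outer loop
vertex -3.769 -2.37 1.307
vertex -2.372 -3.256 1.163
vertex -3.472 -1.819 0.792
endloop
endfacet
facet normal 0.290 0.687 0.667
outer loop
vertex 1.958 2.194 1.492
vertex 2.157 1.336 2.289
vertex 3.027 1.68 1.556
endloop
endfacet
facet normal 0.433 0.901 0.001
outer loop
vertex 1.958 2.194 1.492
vertex 3.027 1.68 1.556
vertex 2.543 1.914 0.496
endloop
endfacet
facet normal -0.180 0.914 -0.363
outer loop
vertex 1.958 2.194 1.492
vertex 2.543 1.914 0.496
vertex 1.374 1.715 0.574
endloop
endfacet
facet normal -0.702 0.707 0.078
outer loop
vertex 1.958 2.194 1.492
vertex 1.374 1.715 0.574
vertex 1.136 1.357 1.682
endloop
endfacet
facet normal -0.412 0.567 0.713
outer loop
vertex 1.958 2.194 1.492
vertex 1.136 1.357 1.682
vertex 2.157 1.336 2.289
endloop
endfacet
facet normal 0.859 0.414 -0.301
outer loop
vertex 2.543 1.914 0.496
vertex 3.027 1.68 1.556
vertex 3.104 0.883 0.678
endloop
endfacet
facet normal 0.627 0.067 0.776
outer loop
vertex 3.027 1.68 1.556
vertex 2.157 1.336 2.289
vertex 2.866 0.525 1.786
endloop
endfacet
facet normal -0.509 -0.127 0.852
outer loop
vertex 2.157 1.336 2.289
vertex 1.136 1.357 1.682
vertex 1.697 0.326 1.864
endloop
endfacet
facet normal -0.979 0.101 -0.178
outer loop
vertex 1.136 1.357 1.682
vertex 1.374 1.715 0.574
vertex 1.213 0.56 0.804
endloop
endfacet
facet normal -0.134 0.435 -0.890
outer loop
vertex 1.374 1.715 0.574
vertex 2.543 1.914 0.496
vertex 2.083 0.904 0.071
endloop
endfacet
facet normal 0.702 -0.707 -0.078
outer loop
vertex 2.282 0.046 0.868
vertex 3.104 0.883 0.678
vertex 2.866 0.525 1.786
endloop
endfacet
facet normal 0.180 -0.914 0.363
outer loop
vertex 2.282 0.046 0.868
vertex 2.866 0.525 1.786
vertex 1.697 0.326 1.864
endloop
endfacet
facet normal -0.433 -0.901 -0.001
outer loop
vertex 2.282 0.046 0.868
vertex 1.697 0.326 1.864
vertex 1.213 0.56 0.804
endloop
endfacet
facet normal -0.290 -0.687 -0.667
outer loop
vertex 2.282 0.046 0.868
vertex 1.213 0.56 0.804
vertex 2.083 0.904 0.071
endloop
endfacet
facet normal 0.412 -0.567 -0.713
outer loop
vertex 2.282 0.046 0.868
vertex 2.083 0.904 0.071
vertex 3.104 0.883 0.678
endloop
endfacet
facet normal 0.979 -0.101 0.178
outer loop
vertex 2.866 0.525 1.786
vertex 3.104 0.883 0.678
vertex 3.027 1.68 1.556
endloop
endfacet
facet normal 0.134 -0.435 0.890
outer loop
vertex 1.697 0.326 1.864
vertex 2.866 0.525 1.786
vertex 2.157 1.336 2.289
endloop
endfacet
facet normal -0.859 -0.414 0.301
outer loop
vertex 1.213 0.56 0.804
vertex 1.697 0.326 1.864
vertex 1.136 1.357 1.682
endloop
endfacet
facet normal -0.627 -0.067 -0.776
outer loop
vertex 2.083 0.904 0.071
vertex 1.213 0.56 0.804
vertex 1.374 1.715 0.574
endloop
endfacet
facet normal 0.509 0.127 -0.852
outer loop
vertex 3.104 0.883 0.678
vertex 2.083 0.904 0.071
vertex 2.543 1.914 0.496
endloop
endfacet

endsolid
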